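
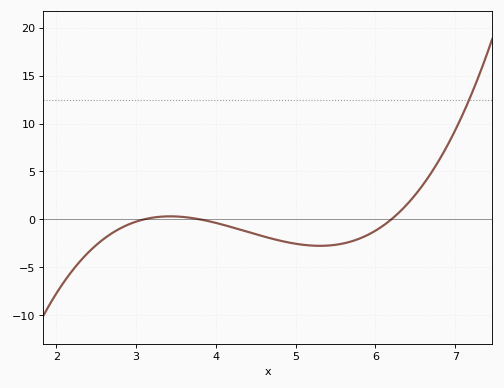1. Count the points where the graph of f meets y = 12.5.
1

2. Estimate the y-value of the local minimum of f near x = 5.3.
-3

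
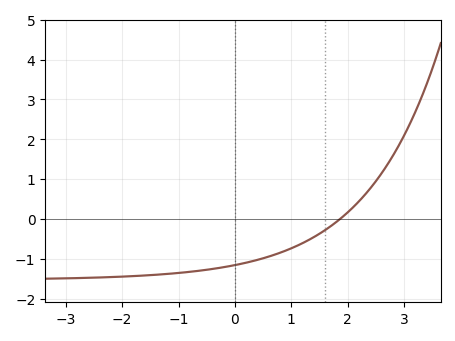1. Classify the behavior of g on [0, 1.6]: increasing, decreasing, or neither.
increasing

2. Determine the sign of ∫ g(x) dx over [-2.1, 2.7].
negative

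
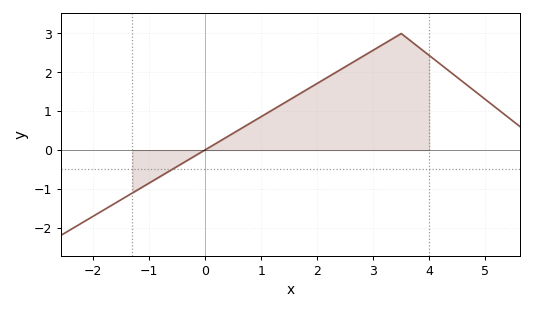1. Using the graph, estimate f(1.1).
0.948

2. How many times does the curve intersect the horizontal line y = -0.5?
1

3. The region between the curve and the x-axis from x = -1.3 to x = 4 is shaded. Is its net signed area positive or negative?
positive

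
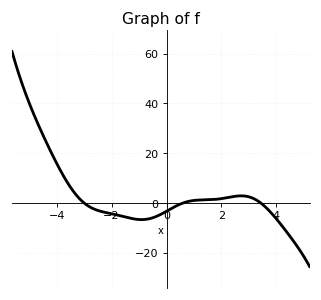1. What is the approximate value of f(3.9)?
-6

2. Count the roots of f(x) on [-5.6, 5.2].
3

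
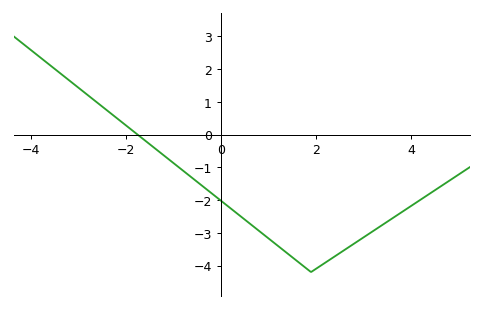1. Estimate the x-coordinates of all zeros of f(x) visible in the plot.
-1.75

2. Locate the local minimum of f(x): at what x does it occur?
1.9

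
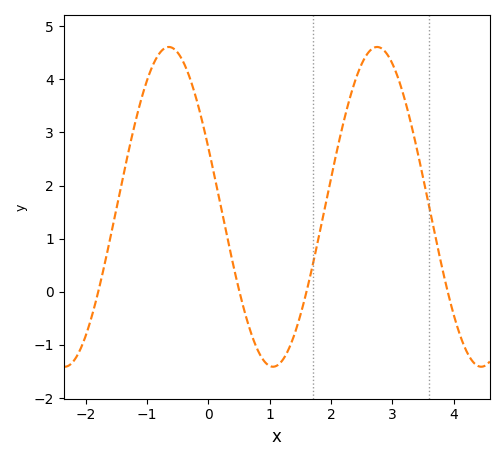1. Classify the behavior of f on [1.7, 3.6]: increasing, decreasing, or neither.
neither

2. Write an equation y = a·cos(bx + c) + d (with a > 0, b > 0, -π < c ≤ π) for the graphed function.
y = 3.01cos(1.9x + 1.2) + 1.6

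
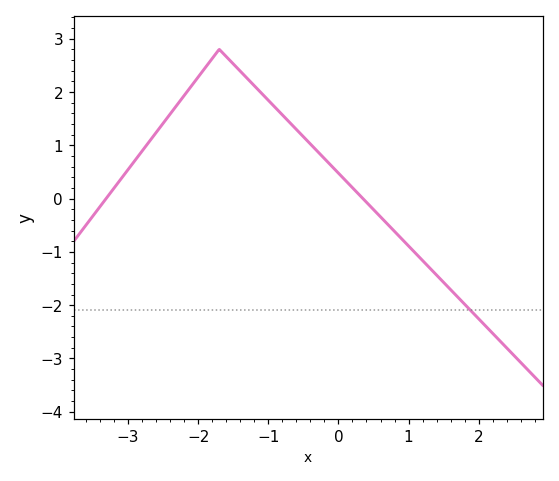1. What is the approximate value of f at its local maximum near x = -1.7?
2.8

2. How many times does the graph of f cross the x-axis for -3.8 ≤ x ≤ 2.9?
2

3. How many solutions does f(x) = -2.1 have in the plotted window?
1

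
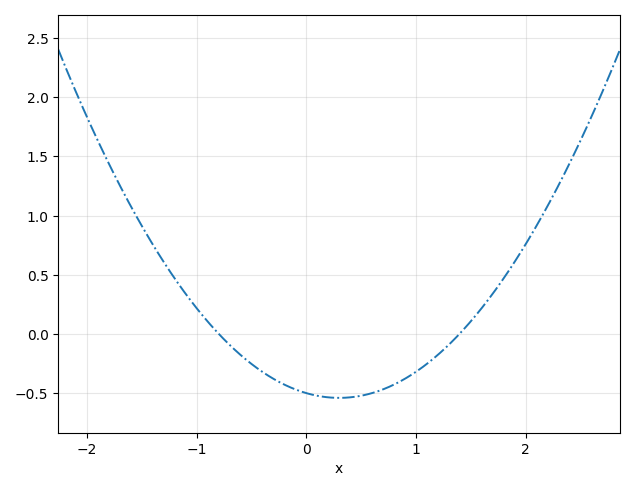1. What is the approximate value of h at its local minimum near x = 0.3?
-0.55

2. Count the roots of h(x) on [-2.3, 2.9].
2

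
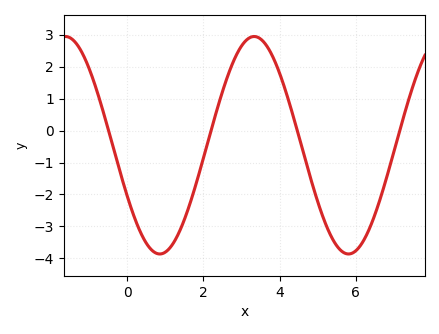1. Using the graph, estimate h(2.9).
2.44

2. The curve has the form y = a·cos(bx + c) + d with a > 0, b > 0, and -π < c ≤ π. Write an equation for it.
y = 3.4cos(1.27x + 2.05) - 0.46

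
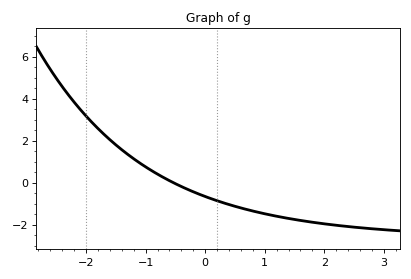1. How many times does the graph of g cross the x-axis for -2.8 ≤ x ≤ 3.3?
1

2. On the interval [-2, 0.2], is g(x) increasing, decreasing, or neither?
decreasing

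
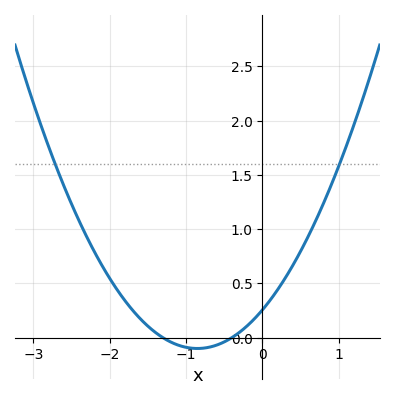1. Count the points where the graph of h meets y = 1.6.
2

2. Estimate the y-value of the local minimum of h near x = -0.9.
-0.1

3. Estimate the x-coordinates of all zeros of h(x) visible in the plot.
-1.3, -0.4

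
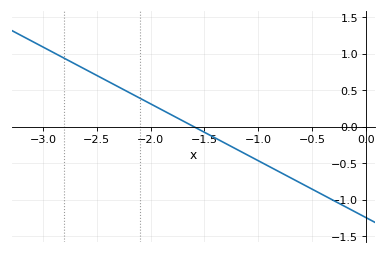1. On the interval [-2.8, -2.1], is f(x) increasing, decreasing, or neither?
decreasing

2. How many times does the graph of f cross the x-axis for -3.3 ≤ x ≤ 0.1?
1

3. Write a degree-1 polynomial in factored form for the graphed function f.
y = -0.78(x + 1.6)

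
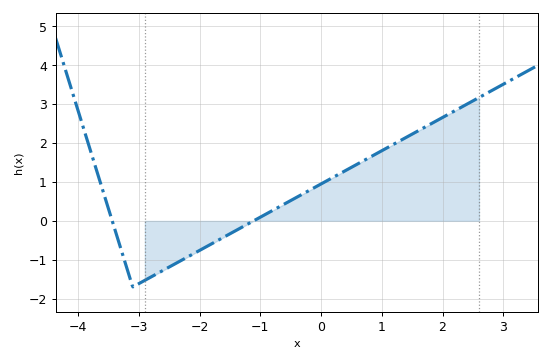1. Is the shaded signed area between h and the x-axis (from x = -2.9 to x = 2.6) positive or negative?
positive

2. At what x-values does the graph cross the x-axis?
-3.44, -1.11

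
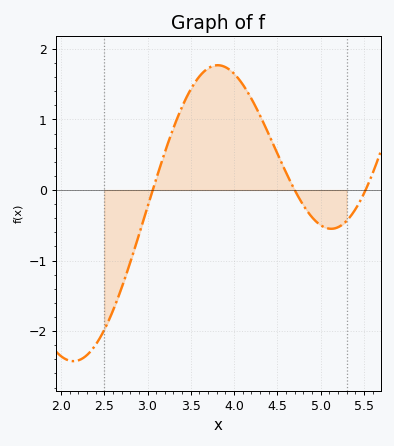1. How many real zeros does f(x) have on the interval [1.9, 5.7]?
3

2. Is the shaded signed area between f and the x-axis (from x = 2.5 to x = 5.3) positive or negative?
positive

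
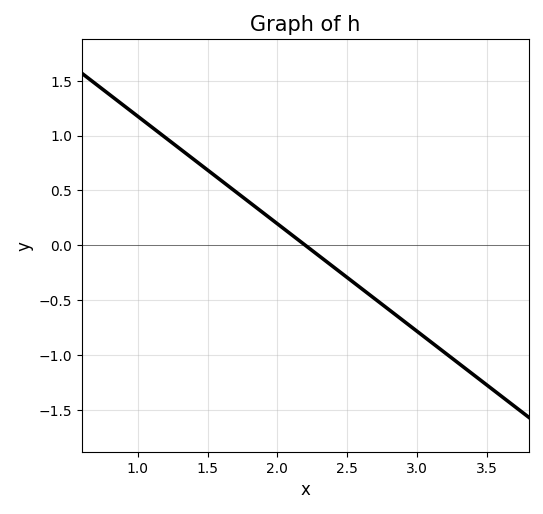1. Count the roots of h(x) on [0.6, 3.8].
1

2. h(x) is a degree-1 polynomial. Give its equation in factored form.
y = -0.98(x - 2.2)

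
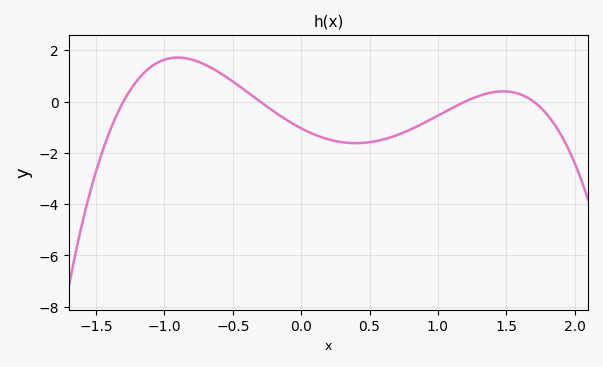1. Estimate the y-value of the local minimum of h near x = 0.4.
-1.62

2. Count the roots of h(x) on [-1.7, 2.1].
4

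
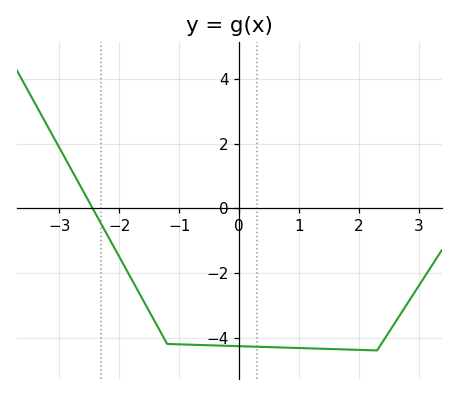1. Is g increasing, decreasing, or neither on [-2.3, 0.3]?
decreasing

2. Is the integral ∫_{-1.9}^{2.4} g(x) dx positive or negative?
negative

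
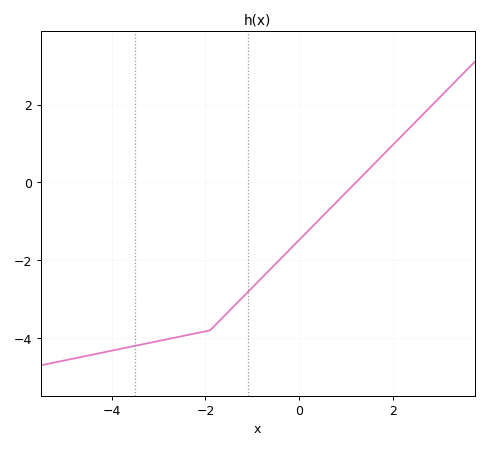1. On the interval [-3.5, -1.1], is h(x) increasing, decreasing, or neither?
increasing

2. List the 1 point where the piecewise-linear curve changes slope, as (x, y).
(-1.9, -3.8)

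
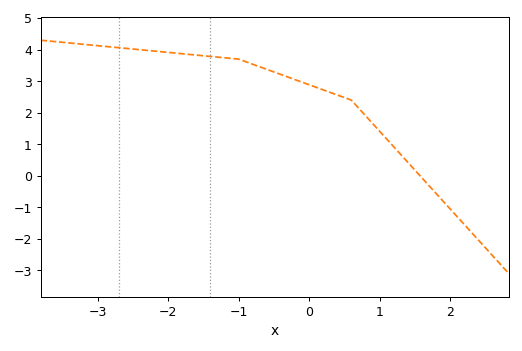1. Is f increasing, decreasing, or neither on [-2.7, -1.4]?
decreasing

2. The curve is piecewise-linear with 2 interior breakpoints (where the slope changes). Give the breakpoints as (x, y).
(-1, 3.7); (0.6, 2.4)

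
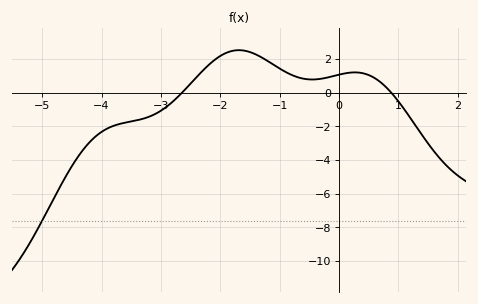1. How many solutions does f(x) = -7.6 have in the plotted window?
1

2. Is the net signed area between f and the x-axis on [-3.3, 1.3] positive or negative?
positive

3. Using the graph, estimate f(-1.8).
2.4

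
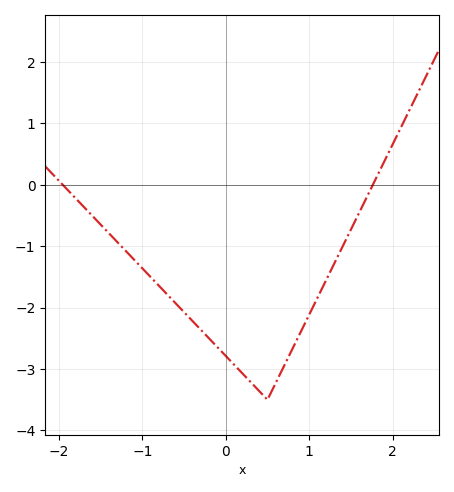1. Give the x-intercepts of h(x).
-1.95, 1.76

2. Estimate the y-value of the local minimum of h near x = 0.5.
-3.5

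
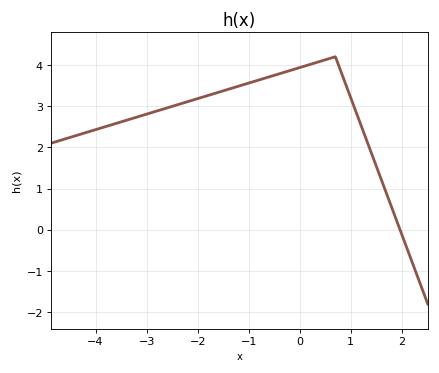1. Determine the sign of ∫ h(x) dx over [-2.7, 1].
positive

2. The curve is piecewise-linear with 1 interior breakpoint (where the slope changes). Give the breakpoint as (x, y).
(0.7, 4.2)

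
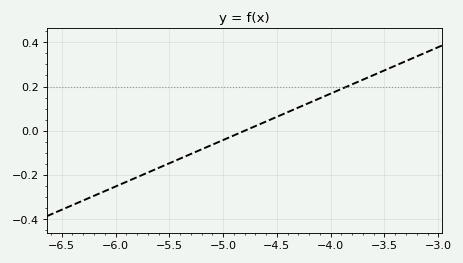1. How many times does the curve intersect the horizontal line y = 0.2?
1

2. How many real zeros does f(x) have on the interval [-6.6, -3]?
1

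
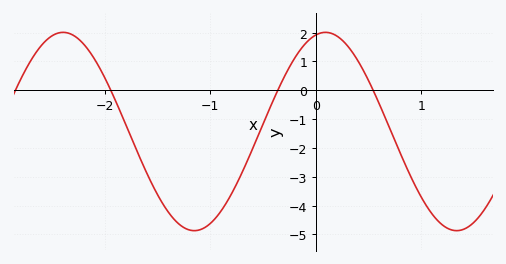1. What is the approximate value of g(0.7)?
-1.3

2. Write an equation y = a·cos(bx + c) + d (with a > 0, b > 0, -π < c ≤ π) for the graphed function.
y = 3.44cos(2.5x - 0.23) - 1.43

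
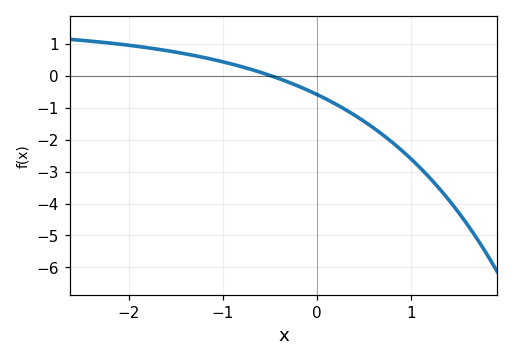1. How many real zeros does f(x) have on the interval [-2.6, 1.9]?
1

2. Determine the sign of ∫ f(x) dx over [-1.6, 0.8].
negative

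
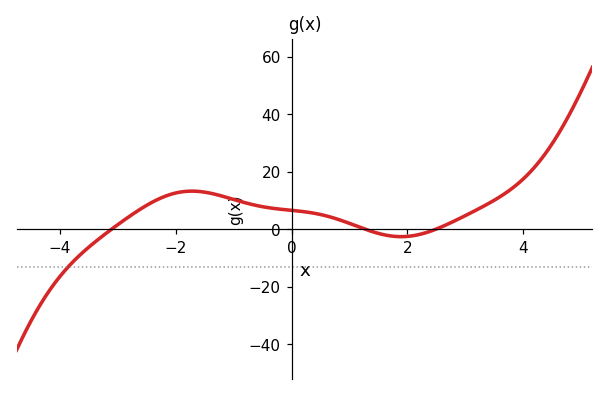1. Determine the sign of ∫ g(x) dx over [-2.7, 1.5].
positive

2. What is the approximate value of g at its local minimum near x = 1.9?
-2.59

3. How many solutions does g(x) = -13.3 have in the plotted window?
1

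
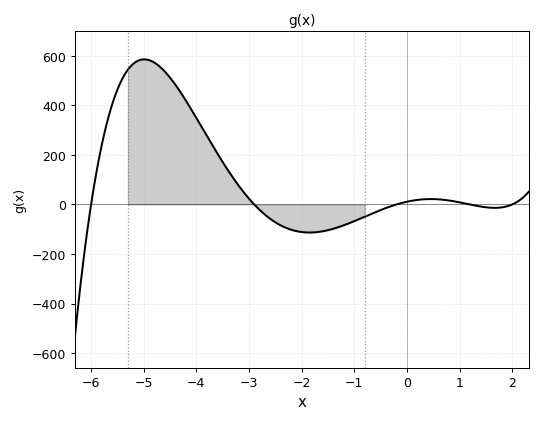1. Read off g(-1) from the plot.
-67.2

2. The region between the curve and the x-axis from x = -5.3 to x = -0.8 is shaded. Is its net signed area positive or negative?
positive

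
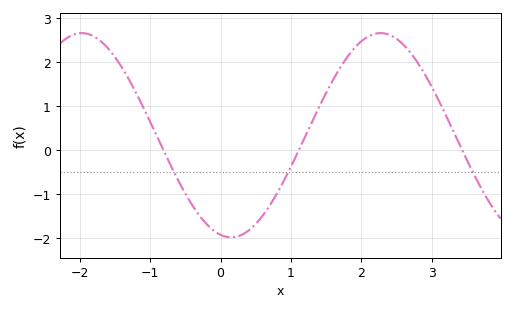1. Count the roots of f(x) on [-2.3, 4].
3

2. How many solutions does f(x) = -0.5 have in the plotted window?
3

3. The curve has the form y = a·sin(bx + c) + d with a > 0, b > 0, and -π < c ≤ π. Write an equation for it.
y = 2.32sin(1.5x - 1.8) + 0.34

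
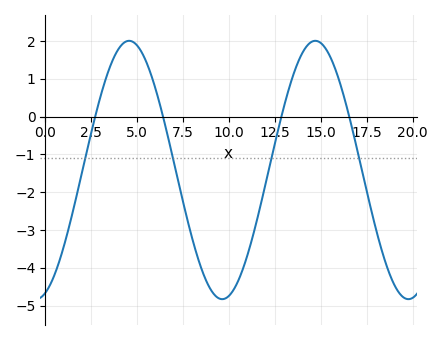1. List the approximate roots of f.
2.72, 6.41, 12.9, 16.5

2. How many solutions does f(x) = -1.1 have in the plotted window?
4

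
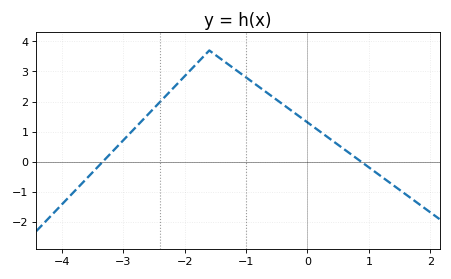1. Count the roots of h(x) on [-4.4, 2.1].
2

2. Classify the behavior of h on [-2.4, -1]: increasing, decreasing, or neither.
neither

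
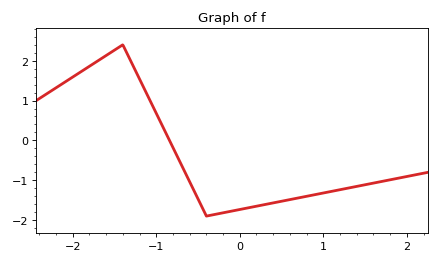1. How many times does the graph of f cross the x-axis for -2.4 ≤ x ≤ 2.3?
1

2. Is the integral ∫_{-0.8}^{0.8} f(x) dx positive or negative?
negative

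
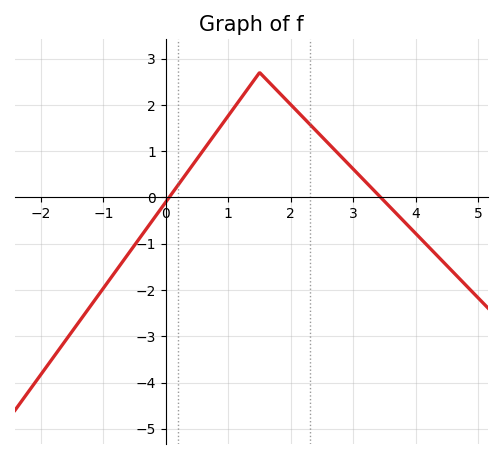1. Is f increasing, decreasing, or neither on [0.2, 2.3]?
neither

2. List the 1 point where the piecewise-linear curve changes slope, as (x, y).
(1.5, 2.7)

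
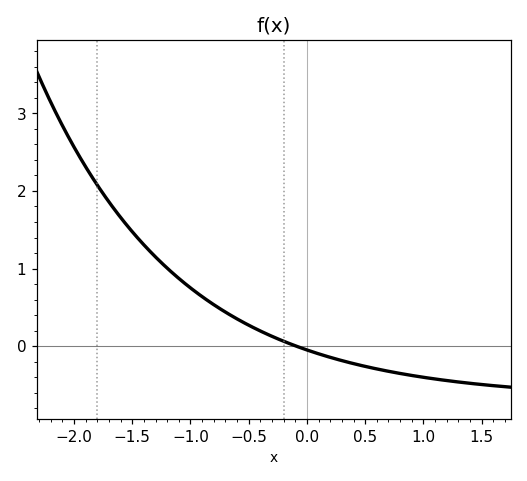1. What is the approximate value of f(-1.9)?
2.31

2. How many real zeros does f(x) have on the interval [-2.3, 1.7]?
1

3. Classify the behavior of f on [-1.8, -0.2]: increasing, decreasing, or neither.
decreasing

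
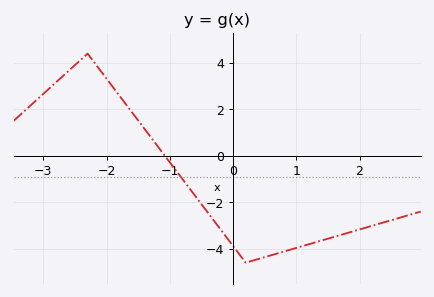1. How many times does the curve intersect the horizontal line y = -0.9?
1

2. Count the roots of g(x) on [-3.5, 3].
1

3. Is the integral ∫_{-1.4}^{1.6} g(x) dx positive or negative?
negative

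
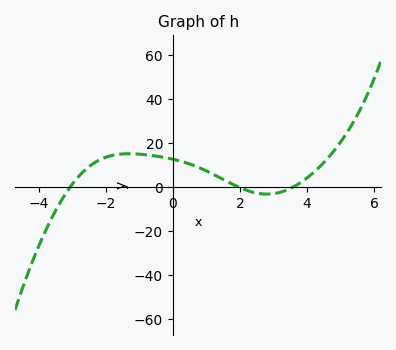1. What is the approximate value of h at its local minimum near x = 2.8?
-3.34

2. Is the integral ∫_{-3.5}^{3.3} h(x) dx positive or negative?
positive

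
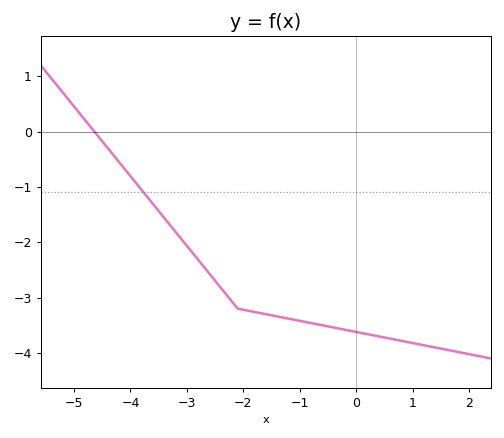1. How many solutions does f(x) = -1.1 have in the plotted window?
1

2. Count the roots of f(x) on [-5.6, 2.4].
1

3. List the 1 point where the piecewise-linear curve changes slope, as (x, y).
(-2.1, -3.2)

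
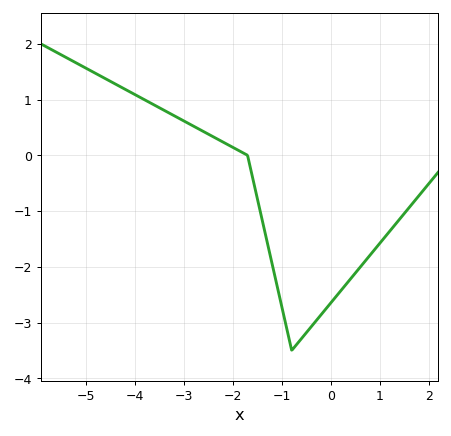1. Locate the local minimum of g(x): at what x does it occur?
-0.8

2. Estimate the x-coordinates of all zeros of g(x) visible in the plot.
-1.6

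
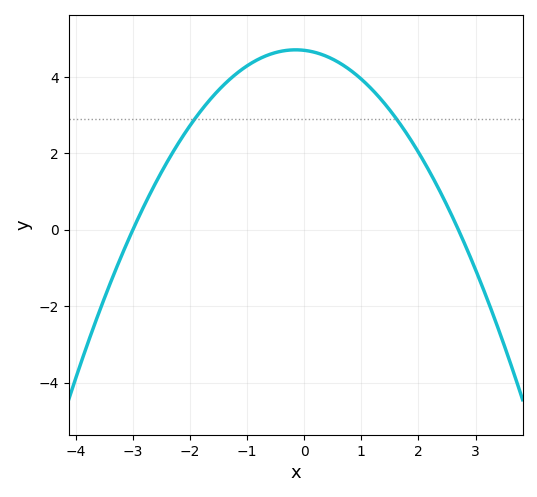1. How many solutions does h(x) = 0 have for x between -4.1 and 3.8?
2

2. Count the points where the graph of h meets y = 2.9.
2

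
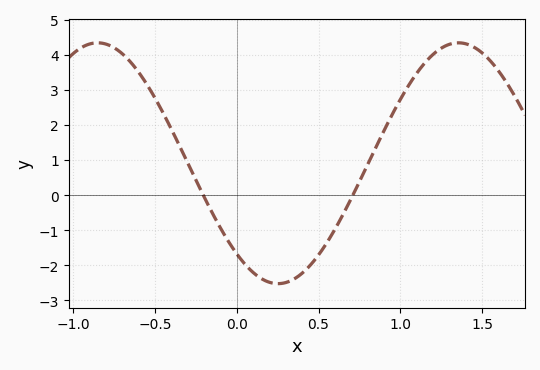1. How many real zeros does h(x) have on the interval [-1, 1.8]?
2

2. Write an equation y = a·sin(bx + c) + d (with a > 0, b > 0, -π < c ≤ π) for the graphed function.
y = 3.43sin(2.85x - 2.29) + 0.91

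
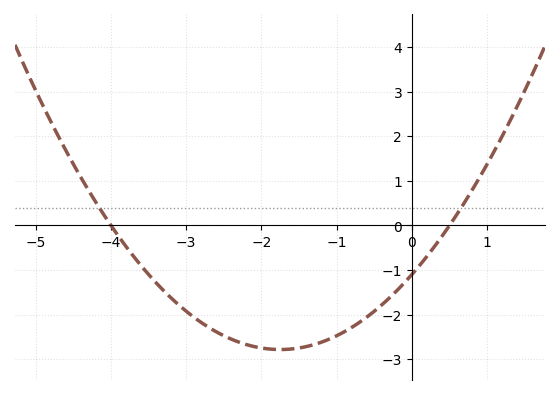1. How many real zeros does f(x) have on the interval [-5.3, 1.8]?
2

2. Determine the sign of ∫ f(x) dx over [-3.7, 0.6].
negative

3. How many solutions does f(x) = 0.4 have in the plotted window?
2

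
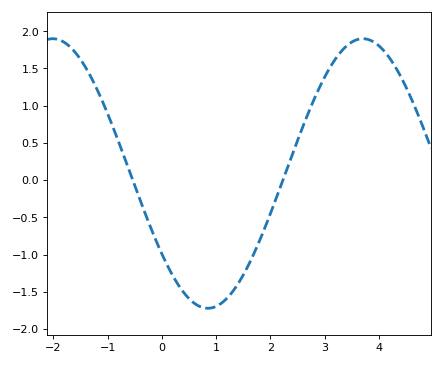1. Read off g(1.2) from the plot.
-1.59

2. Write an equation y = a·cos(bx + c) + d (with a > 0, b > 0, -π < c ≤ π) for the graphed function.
y = 1.81cos(1.1x + 2.21) + 0.09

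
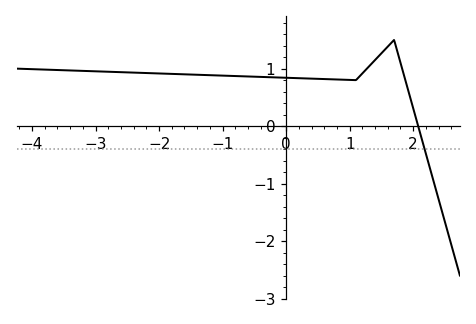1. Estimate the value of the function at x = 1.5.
1.27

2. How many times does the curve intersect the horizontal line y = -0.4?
1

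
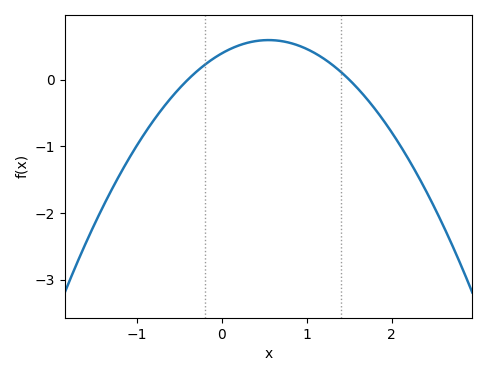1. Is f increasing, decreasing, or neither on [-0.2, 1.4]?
neither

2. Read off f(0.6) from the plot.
0.6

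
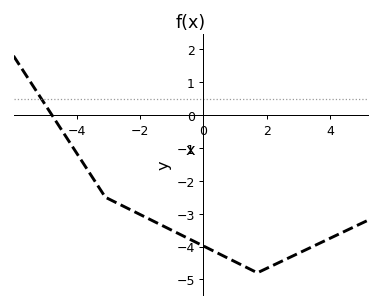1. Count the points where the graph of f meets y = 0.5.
1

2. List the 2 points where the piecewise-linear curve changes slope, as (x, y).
(-3.1, -2.5); (1.7, -4.8)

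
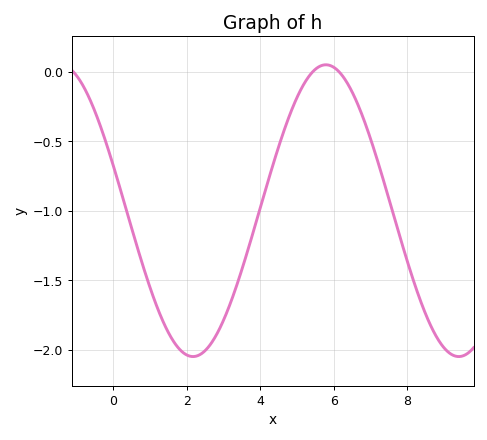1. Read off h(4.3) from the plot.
-0.7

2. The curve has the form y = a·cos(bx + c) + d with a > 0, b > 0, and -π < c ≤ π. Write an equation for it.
y = 1.05cos(0.87x + 1.3) - 1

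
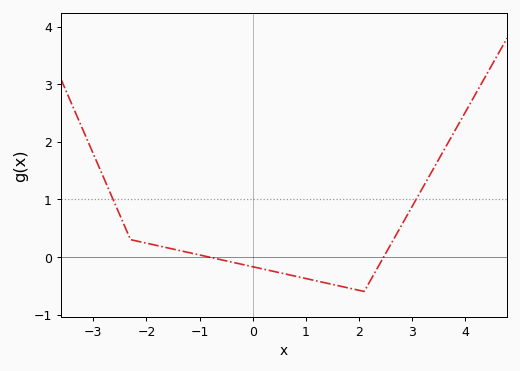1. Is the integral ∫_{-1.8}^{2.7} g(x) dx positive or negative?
negative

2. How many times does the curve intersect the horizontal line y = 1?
2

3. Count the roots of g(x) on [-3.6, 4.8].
2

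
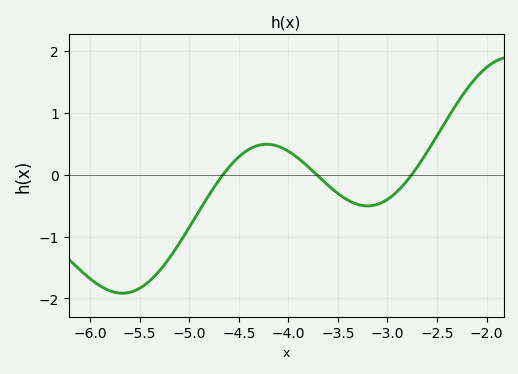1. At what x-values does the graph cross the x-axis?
-4.66, -3.71, -2.76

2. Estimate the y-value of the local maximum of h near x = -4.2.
0.492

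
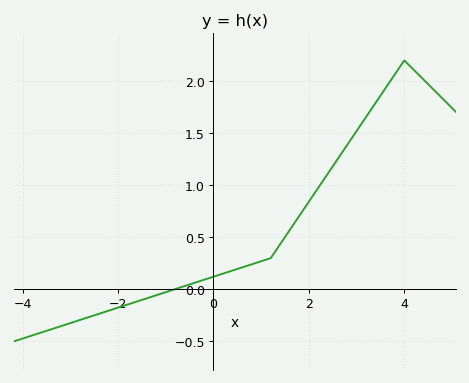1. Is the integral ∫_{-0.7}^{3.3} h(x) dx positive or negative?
positive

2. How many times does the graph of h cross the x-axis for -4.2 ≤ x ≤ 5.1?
1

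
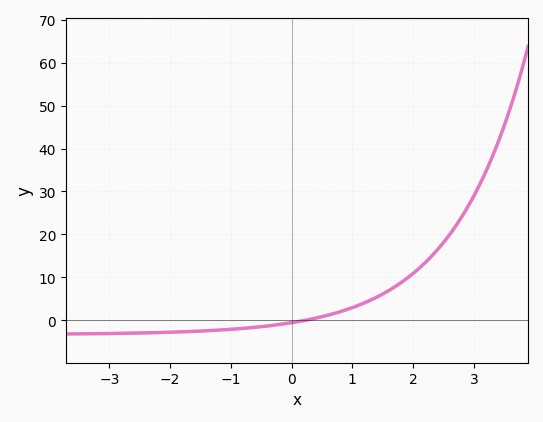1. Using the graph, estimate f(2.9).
26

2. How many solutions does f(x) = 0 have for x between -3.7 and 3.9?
1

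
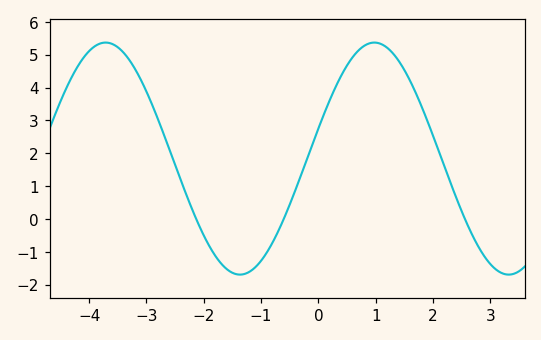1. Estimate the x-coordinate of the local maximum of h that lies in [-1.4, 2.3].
1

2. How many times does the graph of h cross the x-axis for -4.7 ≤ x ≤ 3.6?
3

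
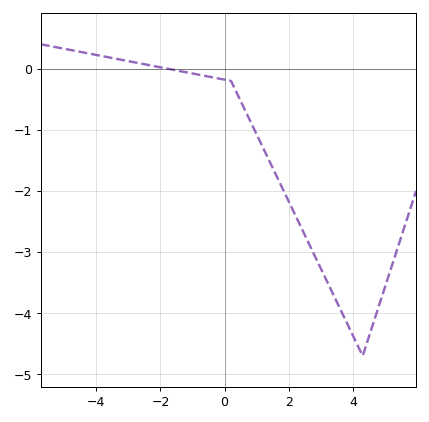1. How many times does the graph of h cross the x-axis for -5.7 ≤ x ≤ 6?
1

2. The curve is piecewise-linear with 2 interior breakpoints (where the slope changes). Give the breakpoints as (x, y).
(0.2, -0.2); (4.3, -4.7)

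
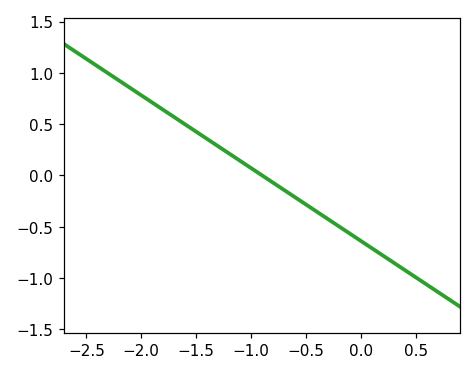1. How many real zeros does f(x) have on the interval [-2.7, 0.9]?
1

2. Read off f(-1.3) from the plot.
0.284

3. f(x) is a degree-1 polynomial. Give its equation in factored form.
y = -0.71(x + 0.9)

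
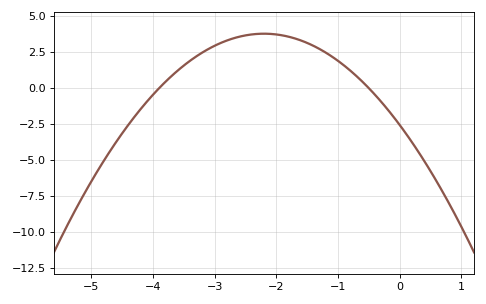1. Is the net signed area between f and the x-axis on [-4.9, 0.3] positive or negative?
positive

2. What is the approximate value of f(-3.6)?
1.22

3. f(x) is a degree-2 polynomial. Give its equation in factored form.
y = -1.31(x + 3.9)(x + 0.5)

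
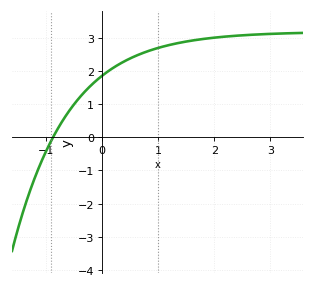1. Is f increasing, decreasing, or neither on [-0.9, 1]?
increasing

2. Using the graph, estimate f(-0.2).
1.56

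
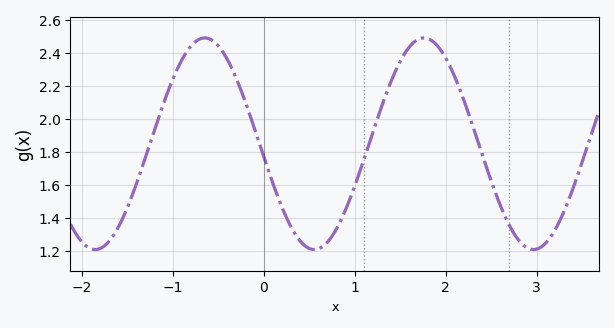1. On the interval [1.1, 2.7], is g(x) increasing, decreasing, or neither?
neither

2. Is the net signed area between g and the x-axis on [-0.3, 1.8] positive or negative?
positive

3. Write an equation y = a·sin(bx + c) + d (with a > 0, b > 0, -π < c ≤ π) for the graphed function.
y = 0.64sin(2.6x - 3) + 1.85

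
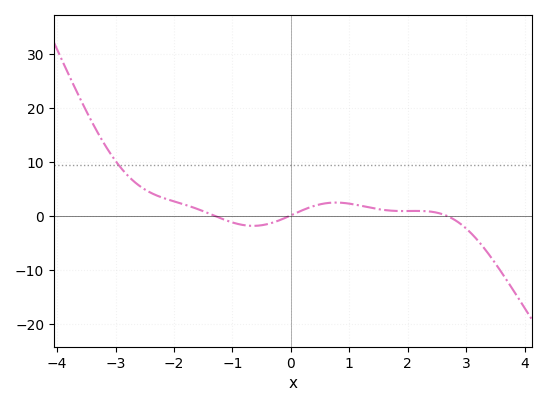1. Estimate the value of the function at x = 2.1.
1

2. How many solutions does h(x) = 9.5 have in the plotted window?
1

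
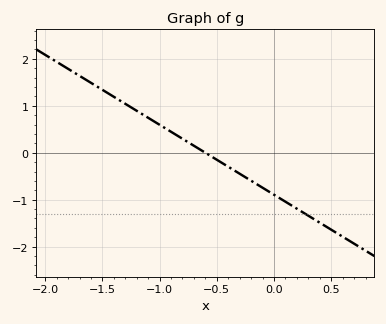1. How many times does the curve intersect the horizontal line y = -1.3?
1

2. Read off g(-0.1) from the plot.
-0.745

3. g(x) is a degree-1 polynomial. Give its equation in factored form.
y = -1.49(x + 0.6)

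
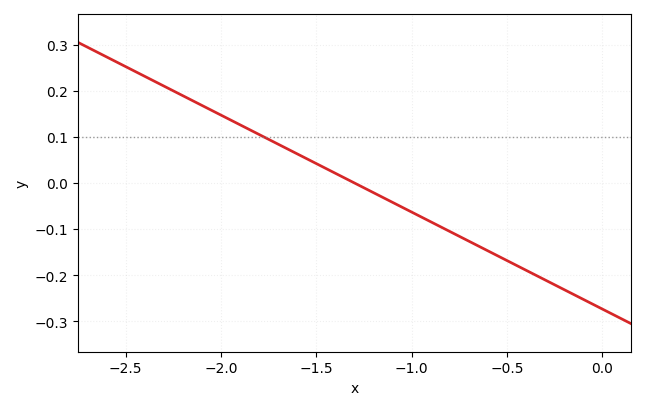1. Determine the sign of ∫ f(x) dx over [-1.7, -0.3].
negative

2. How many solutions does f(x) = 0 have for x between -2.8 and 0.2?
1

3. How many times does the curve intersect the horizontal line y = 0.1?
1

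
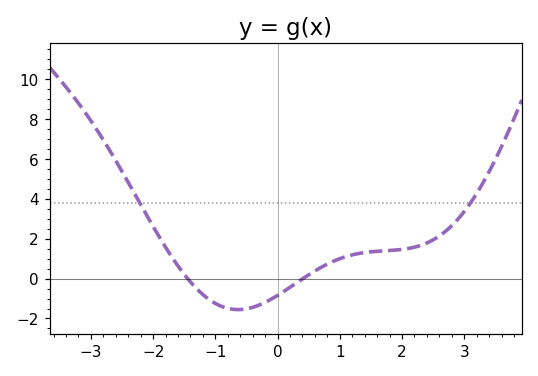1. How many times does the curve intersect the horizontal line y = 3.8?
2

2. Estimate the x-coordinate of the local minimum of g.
-0.6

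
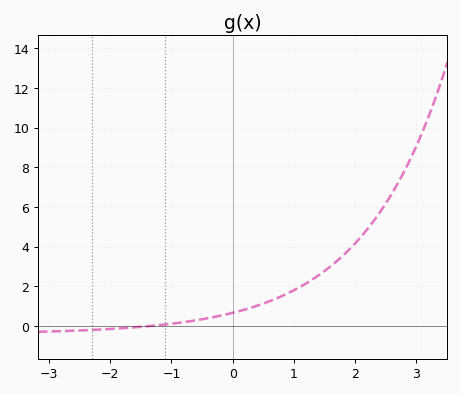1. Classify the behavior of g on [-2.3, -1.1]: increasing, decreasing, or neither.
increasing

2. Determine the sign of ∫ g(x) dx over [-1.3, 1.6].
positive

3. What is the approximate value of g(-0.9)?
0.2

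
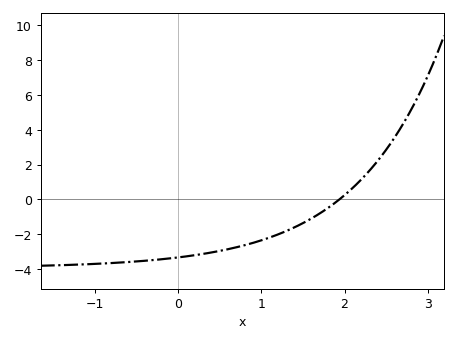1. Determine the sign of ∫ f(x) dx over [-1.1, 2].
negative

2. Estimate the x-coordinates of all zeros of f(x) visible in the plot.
1.9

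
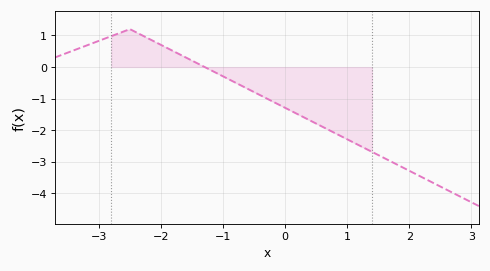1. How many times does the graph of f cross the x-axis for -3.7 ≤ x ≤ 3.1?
1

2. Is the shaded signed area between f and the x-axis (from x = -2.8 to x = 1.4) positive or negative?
negative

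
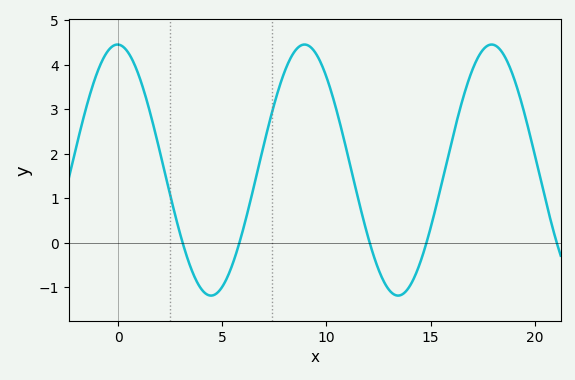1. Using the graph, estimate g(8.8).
4.44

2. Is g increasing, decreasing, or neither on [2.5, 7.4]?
neither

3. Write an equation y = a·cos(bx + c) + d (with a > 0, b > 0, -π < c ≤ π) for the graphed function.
y = 2.82cos(0.7x + 0.02) + 1.63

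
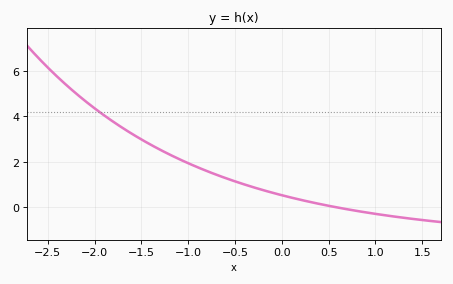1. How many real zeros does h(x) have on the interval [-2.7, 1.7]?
1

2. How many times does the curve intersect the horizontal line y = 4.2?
1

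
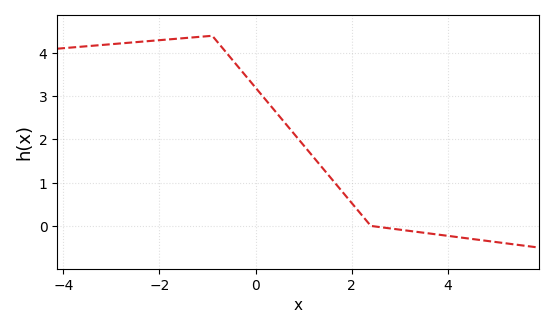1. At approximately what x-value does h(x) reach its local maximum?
-0.901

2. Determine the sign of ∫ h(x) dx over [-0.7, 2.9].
positive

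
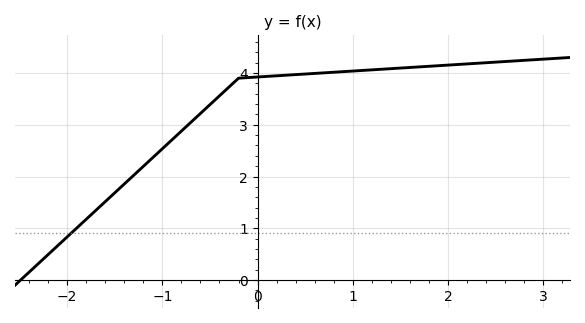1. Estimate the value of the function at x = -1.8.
1.2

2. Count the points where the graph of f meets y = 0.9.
1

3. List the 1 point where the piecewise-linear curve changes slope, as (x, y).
(-0.2, 3.9)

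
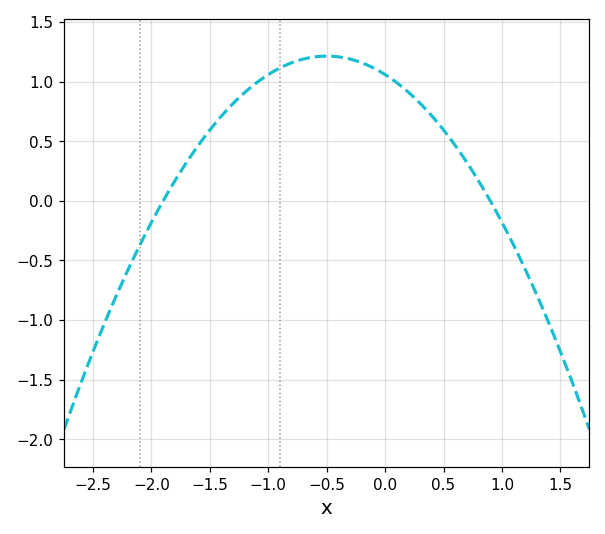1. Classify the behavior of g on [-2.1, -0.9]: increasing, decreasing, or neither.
increasing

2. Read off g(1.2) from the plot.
-0.577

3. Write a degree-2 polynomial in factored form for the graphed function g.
y = -0.62(x + 1.9)(x - 0.9)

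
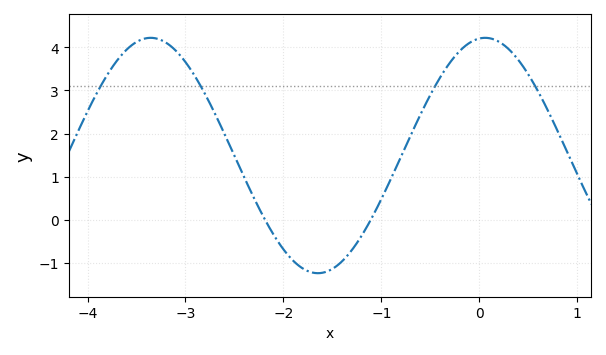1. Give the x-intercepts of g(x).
-2.2, -1.1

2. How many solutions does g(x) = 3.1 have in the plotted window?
4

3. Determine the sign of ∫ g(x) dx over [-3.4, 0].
positive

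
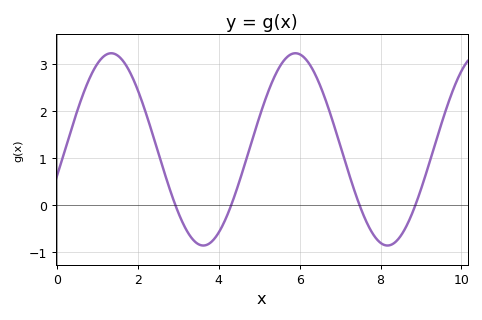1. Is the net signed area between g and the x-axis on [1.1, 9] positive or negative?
positive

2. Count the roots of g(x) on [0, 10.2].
4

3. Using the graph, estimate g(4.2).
-0.2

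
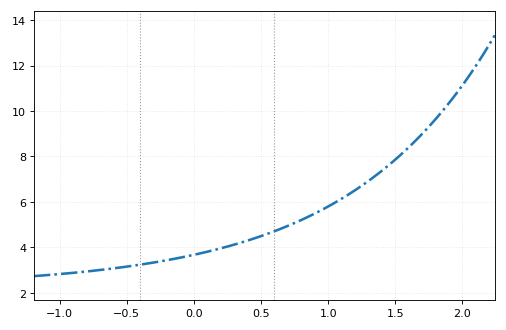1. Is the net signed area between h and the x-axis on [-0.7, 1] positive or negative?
positive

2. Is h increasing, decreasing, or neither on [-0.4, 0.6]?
increasing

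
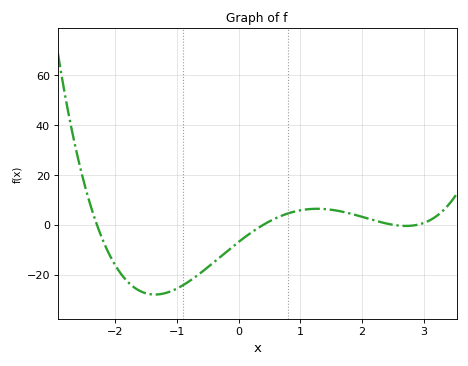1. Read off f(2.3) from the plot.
1.08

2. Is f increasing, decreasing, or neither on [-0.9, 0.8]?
increasing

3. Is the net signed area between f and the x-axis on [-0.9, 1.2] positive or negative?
negative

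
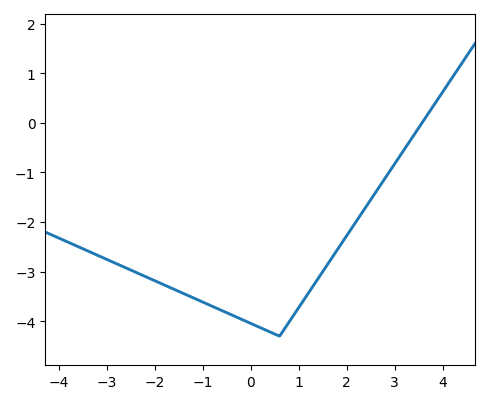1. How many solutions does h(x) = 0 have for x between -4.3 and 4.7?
1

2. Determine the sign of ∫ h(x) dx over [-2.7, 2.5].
negative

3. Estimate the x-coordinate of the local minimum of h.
0.598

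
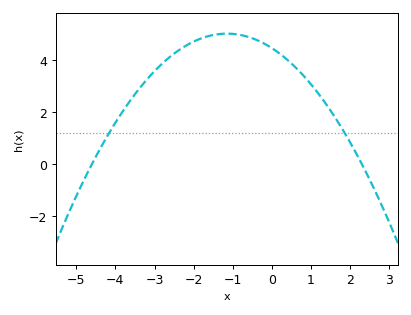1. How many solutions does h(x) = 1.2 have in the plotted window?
2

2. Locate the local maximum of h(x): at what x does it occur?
-1.15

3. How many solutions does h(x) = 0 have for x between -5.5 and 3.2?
2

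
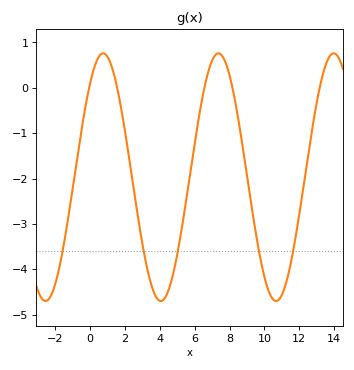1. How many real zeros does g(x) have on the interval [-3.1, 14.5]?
5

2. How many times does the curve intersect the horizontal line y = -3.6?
5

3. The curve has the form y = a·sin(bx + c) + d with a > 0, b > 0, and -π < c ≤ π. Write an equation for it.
y = 2.73sin(0.95x + 0.86) - 1.97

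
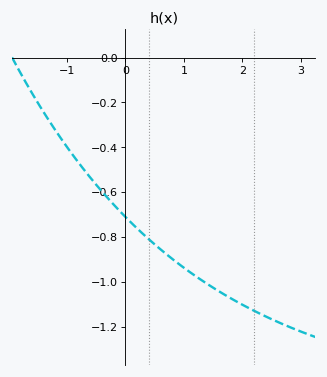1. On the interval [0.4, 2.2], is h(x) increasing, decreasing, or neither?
decreasing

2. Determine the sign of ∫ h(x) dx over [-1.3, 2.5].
negative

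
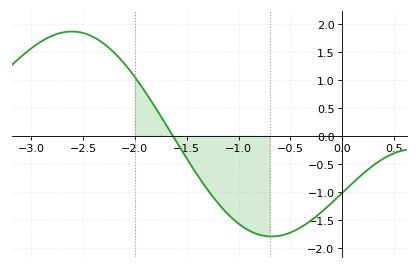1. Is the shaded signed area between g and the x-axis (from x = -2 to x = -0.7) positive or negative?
negative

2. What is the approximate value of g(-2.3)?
1.64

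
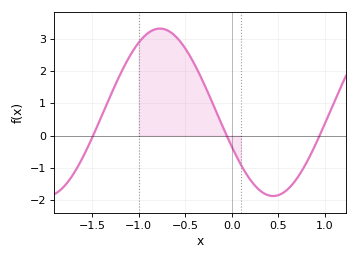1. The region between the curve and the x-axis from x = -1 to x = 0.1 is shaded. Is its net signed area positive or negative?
positive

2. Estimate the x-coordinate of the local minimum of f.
0.45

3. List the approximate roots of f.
-1.5, -0.05, 0.95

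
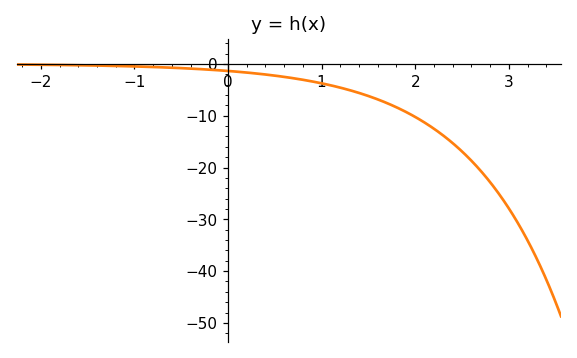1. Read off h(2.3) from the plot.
-13.8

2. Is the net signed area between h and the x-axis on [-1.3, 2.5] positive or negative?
negative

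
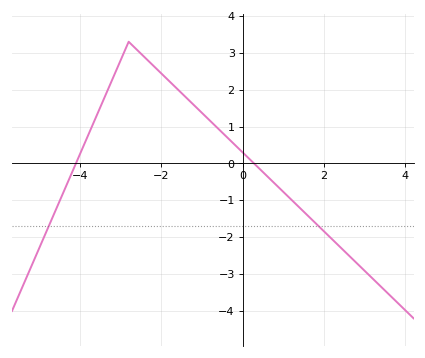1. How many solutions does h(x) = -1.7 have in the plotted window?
2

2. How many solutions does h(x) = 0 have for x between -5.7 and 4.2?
2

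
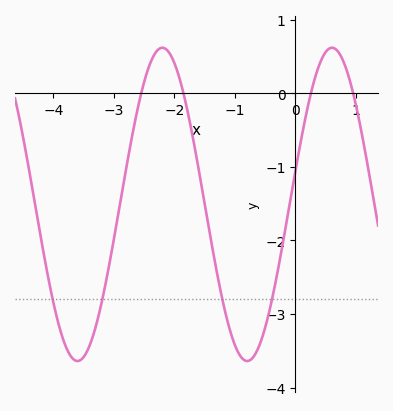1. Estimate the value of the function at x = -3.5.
-3.59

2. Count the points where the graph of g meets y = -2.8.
4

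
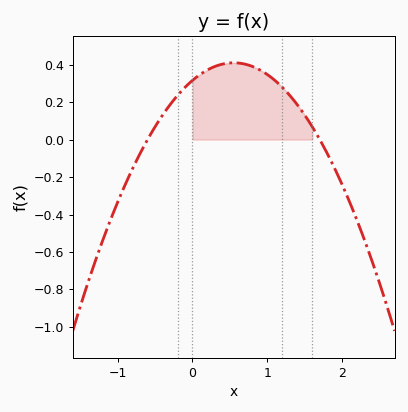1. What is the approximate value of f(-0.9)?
-0.24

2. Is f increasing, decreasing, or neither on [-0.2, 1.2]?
neither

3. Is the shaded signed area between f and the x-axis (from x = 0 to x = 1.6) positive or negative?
positive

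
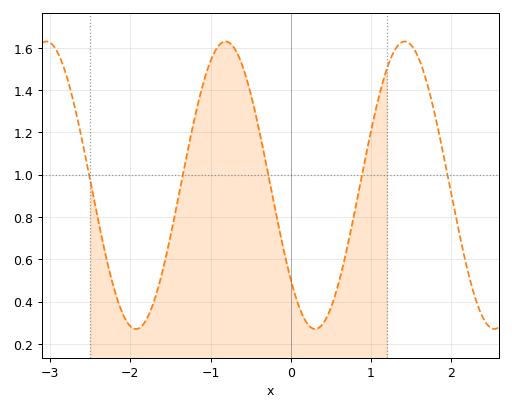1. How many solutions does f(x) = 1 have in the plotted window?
5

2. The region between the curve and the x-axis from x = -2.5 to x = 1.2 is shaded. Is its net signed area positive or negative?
positive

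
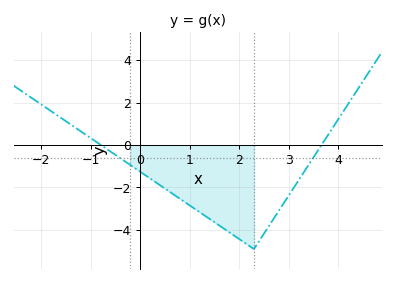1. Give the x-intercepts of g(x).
-0.8, 3.7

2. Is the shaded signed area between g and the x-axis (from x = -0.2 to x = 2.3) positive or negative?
negative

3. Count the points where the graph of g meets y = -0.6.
2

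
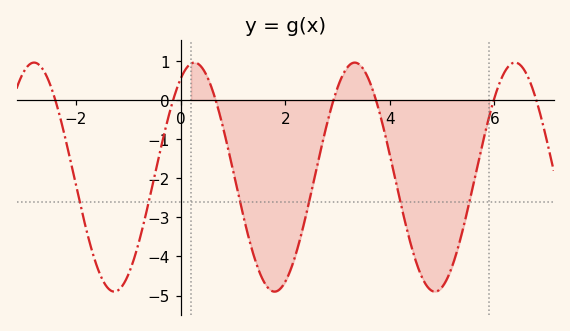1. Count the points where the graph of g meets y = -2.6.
6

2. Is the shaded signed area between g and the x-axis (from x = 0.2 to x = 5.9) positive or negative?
negative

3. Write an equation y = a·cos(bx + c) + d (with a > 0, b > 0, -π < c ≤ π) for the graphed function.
y = 2.93cos(2x - 0.54) - 1.97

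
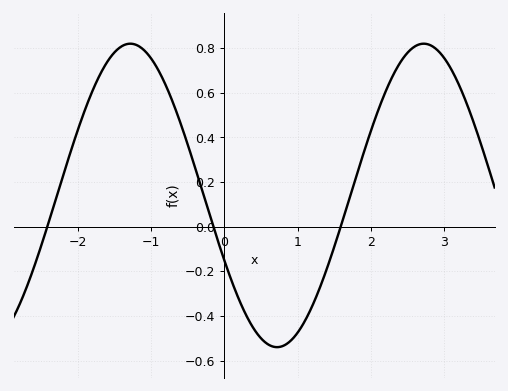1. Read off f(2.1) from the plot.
0.521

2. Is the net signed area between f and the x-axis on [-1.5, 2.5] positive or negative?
positive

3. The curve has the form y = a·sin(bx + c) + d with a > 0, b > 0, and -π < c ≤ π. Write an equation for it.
y = 0.68sin(1.57x - 2.7) + 0.14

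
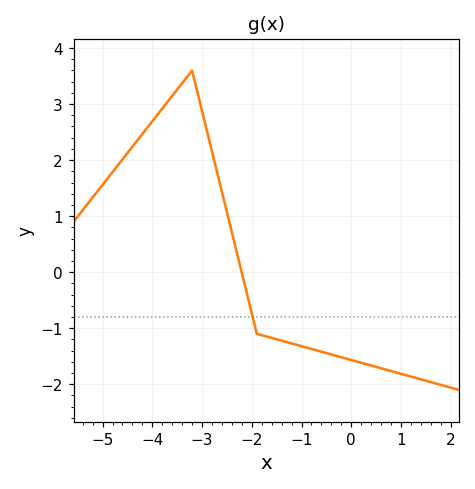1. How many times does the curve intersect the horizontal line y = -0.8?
1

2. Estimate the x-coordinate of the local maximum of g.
-3.2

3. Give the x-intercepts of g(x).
-2.2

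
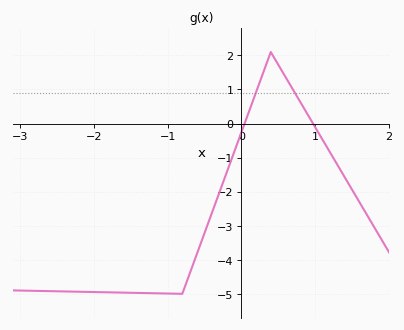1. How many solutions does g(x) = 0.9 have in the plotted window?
2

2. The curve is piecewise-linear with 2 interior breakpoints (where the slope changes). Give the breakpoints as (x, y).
(-0.8, -5); (0.4, 2.1)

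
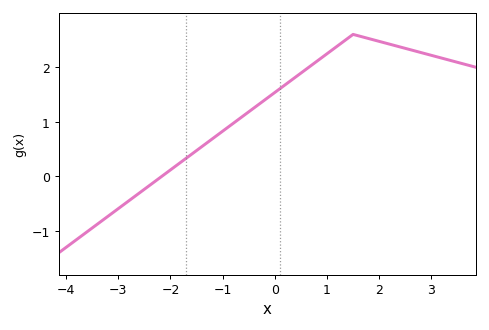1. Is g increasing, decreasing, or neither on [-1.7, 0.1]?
increasing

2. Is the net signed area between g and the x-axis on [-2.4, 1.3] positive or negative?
positive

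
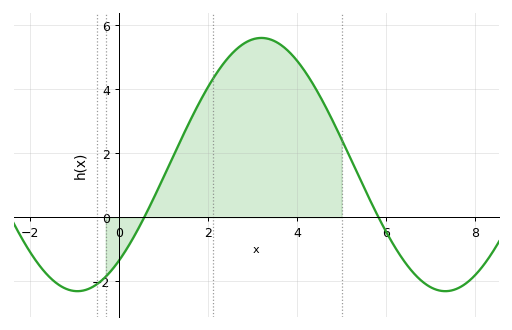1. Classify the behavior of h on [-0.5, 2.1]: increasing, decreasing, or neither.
increasing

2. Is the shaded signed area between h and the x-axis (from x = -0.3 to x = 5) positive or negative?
positive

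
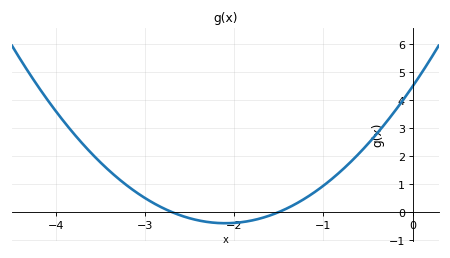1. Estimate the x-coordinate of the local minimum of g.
-2.1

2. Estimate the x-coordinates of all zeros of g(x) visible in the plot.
-2.7, -1.5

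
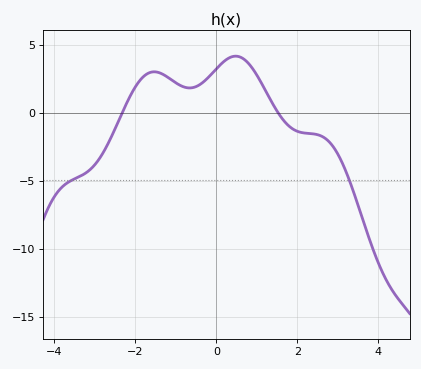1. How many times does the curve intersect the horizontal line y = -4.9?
2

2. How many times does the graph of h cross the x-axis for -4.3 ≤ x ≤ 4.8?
2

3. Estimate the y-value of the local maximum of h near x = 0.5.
4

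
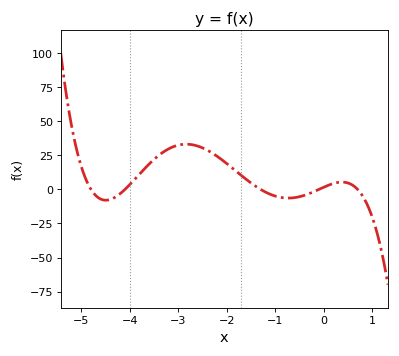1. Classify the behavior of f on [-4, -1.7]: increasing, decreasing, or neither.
neither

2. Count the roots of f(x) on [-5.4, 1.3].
5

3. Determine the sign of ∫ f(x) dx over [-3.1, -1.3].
positive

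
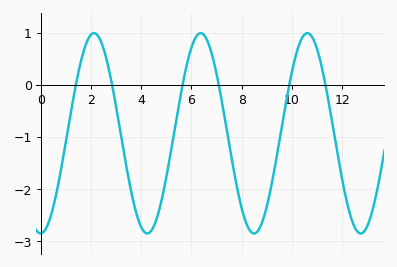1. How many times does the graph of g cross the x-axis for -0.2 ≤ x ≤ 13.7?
6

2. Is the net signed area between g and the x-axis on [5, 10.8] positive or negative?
negative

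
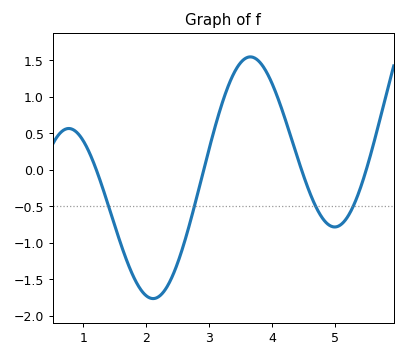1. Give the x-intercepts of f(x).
1.21, 2.91, 4.47, 5.49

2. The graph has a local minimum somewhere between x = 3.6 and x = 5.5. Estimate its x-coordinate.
4.99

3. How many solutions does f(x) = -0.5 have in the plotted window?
4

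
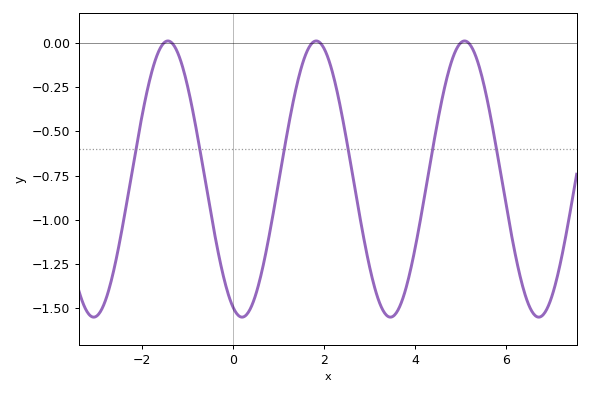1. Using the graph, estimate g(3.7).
-1.46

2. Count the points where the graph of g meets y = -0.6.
6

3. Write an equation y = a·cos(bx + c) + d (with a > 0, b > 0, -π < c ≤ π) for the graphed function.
y = 0.78cos(1.93x + 2.76) - 0.77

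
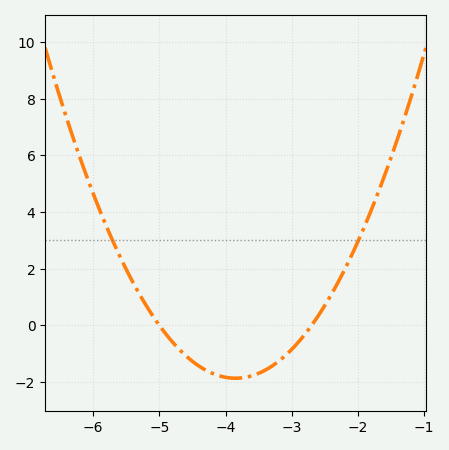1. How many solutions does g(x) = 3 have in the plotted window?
2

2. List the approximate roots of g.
-5, -2.7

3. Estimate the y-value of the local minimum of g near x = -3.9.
-1.8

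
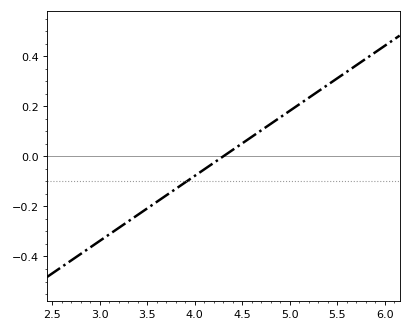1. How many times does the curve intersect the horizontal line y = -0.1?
1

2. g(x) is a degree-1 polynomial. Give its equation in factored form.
y = 0.26(x - 4.3)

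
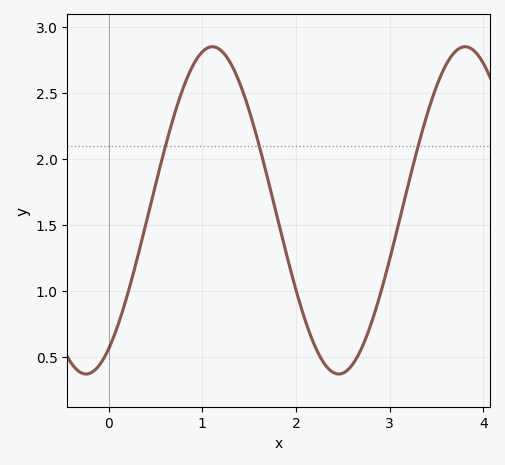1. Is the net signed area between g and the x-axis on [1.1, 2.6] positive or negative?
positive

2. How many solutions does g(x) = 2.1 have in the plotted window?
3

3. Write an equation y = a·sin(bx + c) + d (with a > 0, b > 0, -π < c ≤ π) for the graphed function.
y = 1.24sin(2.33x - 1.01) + 1.61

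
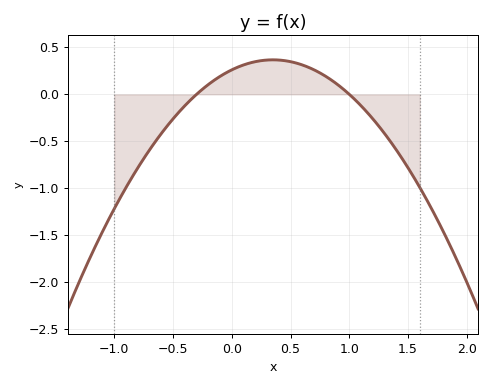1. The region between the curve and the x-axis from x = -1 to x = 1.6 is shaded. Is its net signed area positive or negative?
negative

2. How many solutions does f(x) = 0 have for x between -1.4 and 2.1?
2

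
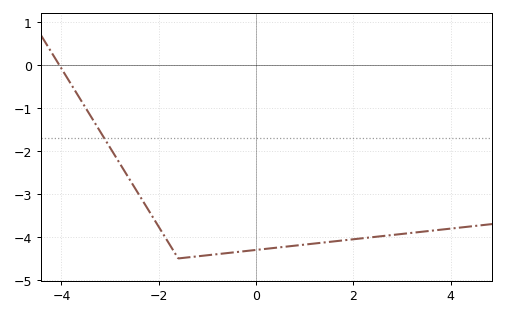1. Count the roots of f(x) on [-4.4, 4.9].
1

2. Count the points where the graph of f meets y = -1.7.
1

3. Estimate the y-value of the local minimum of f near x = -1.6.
-4.5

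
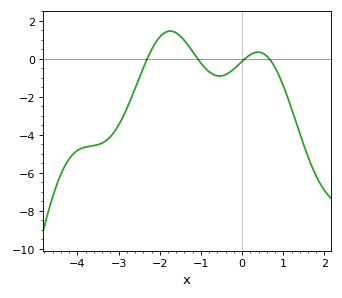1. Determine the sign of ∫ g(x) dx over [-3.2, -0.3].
negative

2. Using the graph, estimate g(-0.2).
-0.6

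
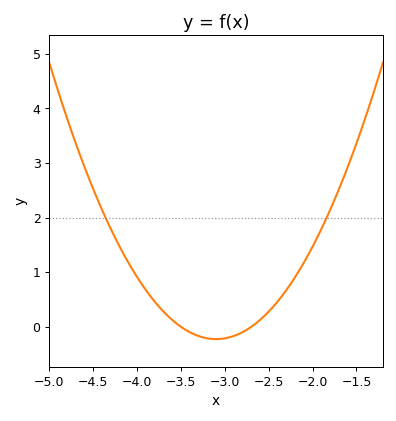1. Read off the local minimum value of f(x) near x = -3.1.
-0.2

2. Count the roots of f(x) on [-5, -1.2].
2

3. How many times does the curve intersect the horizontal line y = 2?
2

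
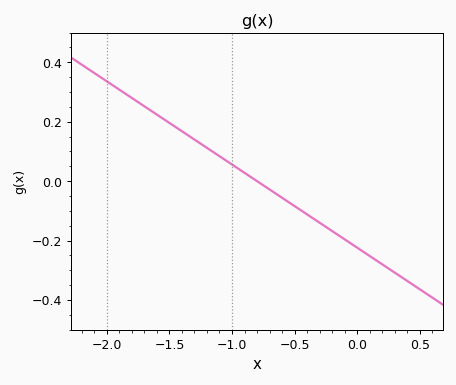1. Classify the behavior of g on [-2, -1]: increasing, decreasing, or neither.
decreasing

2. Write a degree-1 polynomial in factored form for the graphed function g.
y = -0.28(x + 0.8)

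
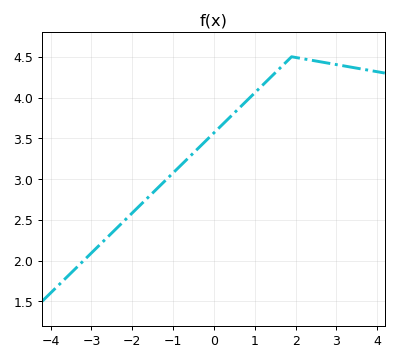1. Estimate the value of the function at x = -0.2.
3.47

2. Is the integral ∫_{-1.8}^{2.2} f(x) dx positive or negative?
positive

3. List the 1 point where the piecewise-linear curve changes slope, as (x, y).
(1.9, 4.5)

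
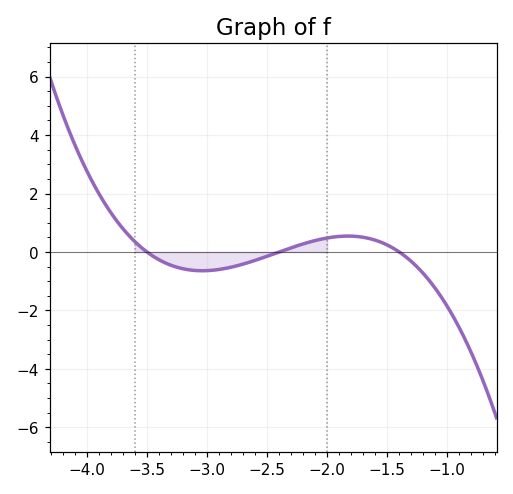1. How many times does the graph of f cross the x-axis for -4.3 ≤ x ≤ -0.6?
3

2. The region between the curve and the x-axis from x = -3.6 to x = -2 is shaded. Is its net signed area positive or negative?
negative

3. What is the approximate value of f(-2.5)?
-0.146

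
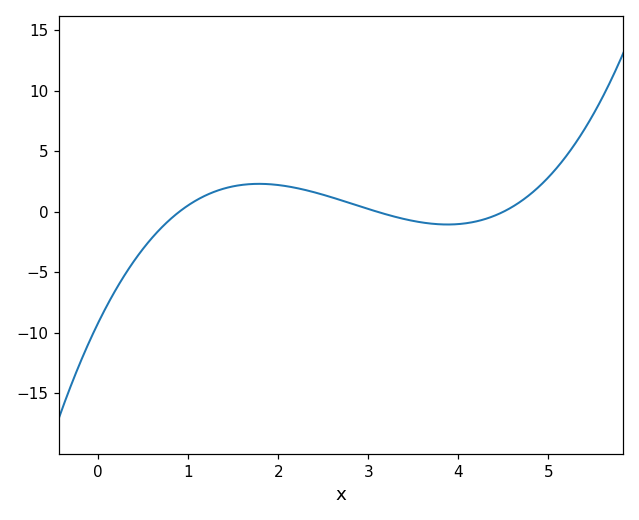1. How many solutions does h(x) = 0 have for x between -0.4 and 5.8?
3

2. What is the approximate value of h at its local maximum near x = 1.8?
2.31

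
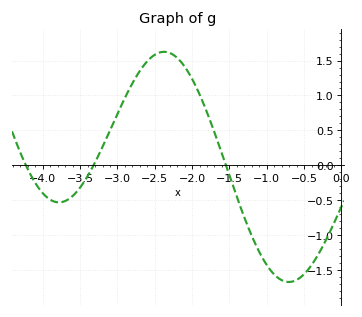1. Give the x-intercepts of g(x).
-4.2, -3.3, -1.5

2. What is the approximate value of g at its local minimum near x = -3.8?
-0.55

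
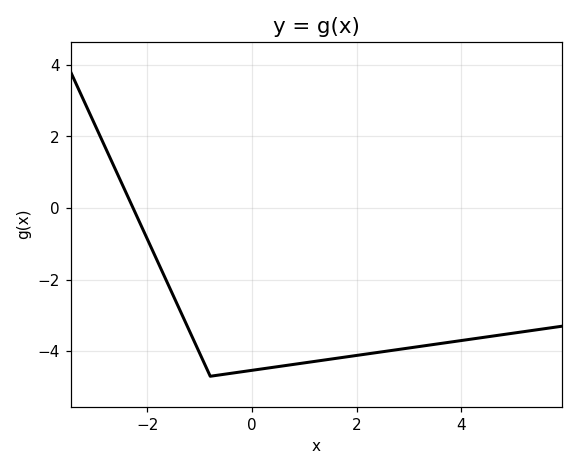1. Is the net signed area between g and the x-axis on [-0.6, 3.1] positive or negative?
negative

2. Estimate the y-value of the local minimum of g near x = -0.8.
-4.6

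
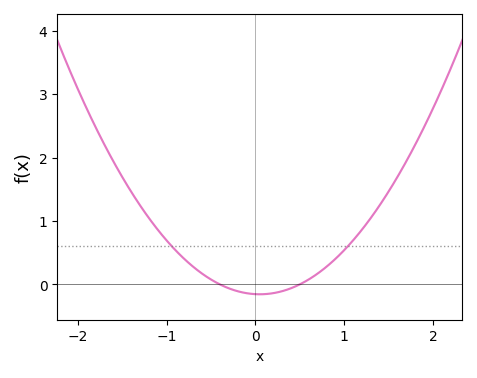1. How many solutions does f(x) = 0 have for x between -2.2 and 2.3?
2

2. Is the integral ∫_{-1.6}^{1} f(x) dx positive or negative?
positive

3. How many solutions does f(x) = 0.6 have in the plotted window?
2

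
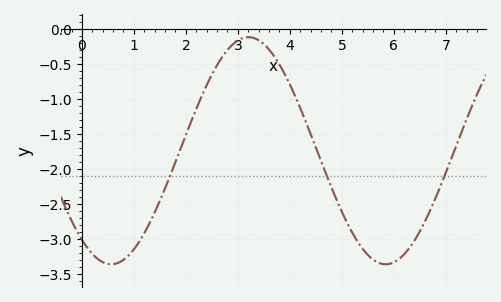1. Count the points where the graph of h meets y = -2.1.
3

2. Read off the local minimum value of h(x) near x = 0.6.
-3.36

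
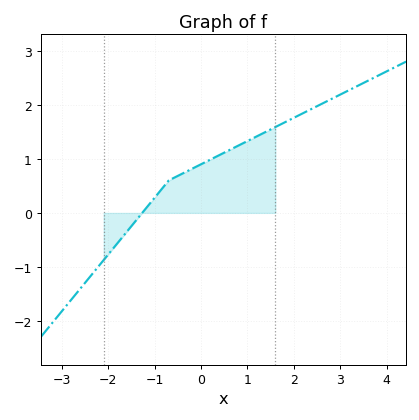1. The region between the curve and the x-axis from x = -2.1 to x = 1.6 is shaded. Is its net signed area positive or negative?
positive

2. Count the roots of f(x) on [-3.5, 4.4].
1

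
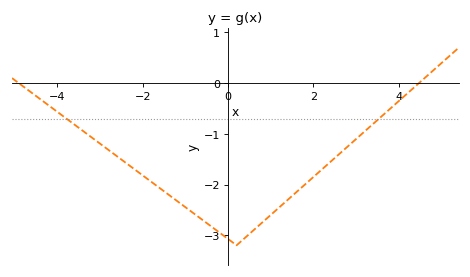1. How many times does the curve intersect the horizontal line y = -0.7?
2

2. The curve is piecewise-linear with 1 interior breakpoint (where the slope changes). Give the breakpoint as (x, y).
(0.2, -3.2)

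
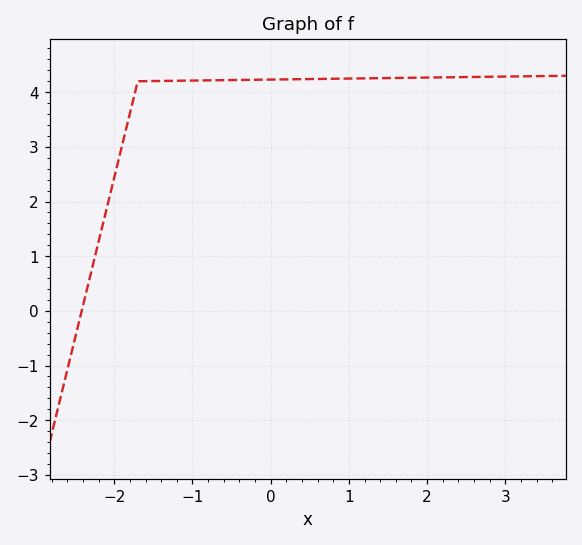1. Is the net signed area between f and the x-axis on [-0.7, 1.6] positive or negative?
positive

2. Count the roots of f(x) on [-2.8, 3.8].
1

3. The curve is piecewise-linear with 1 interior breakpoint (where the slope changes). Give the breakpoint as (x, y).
(-1.7, 4.2)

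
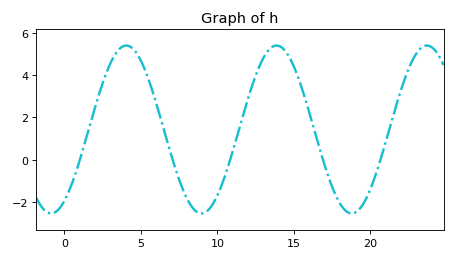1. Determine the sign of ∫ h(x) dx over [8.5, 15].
positive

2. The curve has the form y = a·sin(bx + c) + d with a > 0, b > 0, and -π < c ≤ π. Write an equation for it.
y = 3.96sin(0.64x - 1.02) + 1.43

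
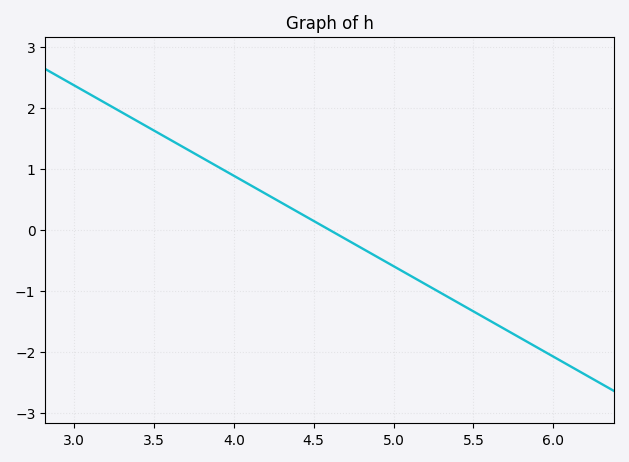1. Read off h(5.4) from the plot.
-1.18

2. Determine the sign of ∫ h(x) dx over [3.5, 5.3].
positive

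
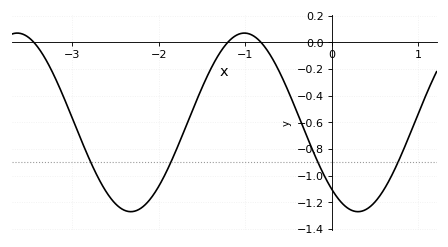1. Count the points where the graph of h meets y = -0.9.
4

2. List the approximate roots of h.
-3.4, -1.2, -0.8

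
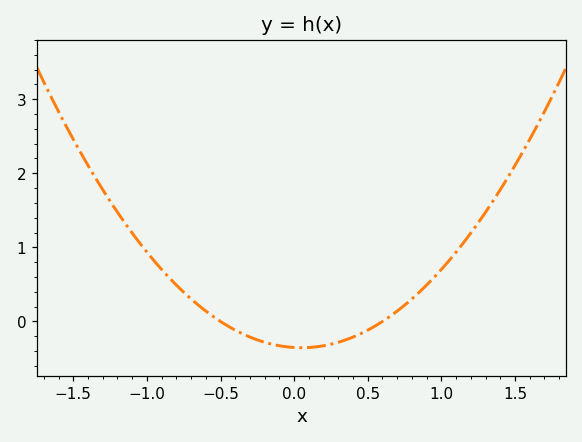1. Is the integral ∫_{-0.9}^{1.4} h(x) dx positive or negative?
positive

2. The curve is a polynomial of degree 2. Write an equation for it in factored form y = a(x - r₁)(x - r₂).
y = 1.17(x + 0.5)(x - 0.6)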